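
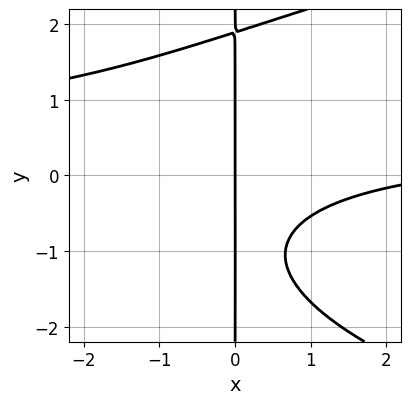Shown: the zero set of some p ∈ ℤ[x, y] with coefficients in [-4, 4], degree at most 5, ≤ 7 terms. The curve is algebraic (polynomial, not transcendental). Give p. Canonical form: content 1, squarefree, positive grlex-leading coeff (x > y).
x*y^3 - 2*x^2*y + x^2 - 2*x*y - 3*x

(a) The degree is 4 — no degree-3 curve has this shape.
(b) Checking where it meets the axes: every point of the y-axis in the box is on the curve; it meets the x-axis at x = 0 (among the integer gridlines).
(c) Matching integer coefficients to the picture gives p.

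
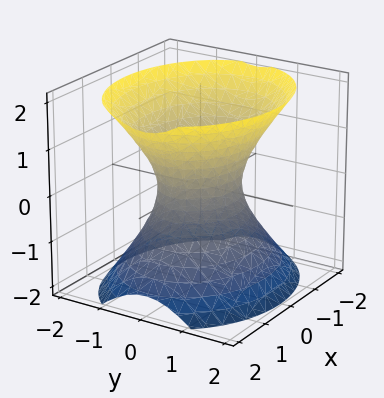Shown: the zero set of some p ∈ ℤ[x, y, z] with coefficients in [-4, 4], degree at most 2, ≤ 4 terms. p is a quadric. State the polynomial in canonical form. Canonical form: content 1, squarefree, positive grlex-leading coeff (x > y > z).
2*x^2 + 3*y^2 - 2*z^2 - 2

The degree is 2 — an hourglass — one-sheet hyperboloid; a quadric.
Symmetries: the x ↦ −x reflection is a symmetry, so x appears only in even powers; mirror symmetry z ↦ −z ⇒ only even powers of z; the y ↦ −y reflection is a symmetry, so y appears only in even powers.
Observable constraints: the surface avoids every integer z-axis point in the box; among the integer gridlines, it crosses the x-axis at x ∈ {-1, 1}.
These observations pin down the coefficients.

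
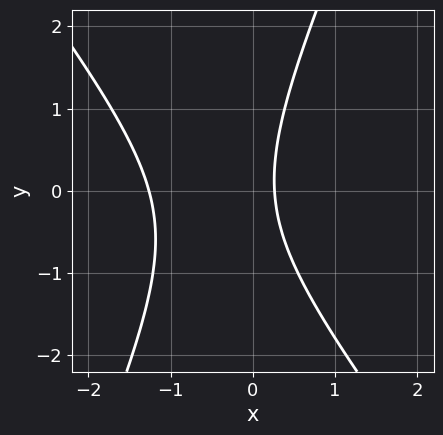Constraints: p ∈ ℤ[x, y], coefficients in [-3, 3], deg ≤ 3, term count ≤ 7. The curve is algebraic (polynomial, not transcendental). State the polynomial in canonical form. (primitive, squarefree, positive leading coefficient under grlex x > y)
3*x^2 + x*y - y^2 + 3*x - 1

(a) deg p = 2. A generic line meets the curve in up to 2 points.
(b) Observable constraints: the curve avoids every integer y-axis point in the box.
(c) Assembling these constraints gives the stated polynomial.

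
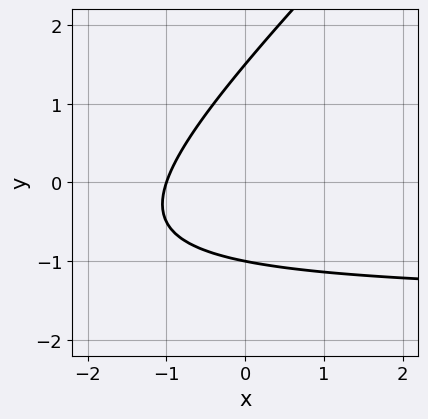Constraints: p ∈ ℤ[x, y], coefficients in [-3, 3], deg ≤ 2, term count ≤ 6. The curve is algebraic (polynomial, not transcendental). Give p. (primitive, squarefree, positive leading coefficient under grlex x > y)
2*x*y - 2*y^2 + 3*x + y + 3

First, degree: the shape is more complex than any degree-1 curve, so deg p = 2.
Next, from the visible intercepts: it crosses the x-axis at the gridline x = -1; it crosses the y-axis at the gridline y = -1.
Finally, assembling these constraints gives the stated polynomial.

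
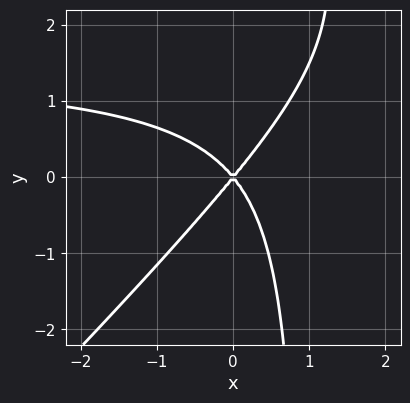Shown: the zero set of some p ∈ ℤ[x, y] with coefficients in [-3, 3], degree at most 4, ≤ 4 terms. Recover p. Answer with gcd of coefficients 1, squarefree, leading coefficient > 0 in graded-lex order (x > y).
2*x^2*y - 2*x*y^2 - 3*x^2 + 2*y^2

(a) deg p = 3. The shape is more complex than any degree-2 curve.
(b) From the axis intercepts and sections: it meets the x-axis at x = 0 (among the integer gridlines); one y-axis crossing is at y = 0.
(c) Assembling these constraints gives the stated polynomial.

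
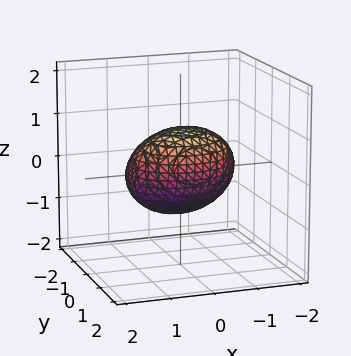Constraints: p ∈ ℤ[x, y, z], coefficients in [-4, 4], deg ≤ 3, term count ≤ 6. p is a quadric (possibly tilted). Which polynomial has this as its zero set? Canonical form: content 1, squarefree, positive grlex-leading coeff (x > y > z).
1. The degree is 2 — no degree-1 surface has this shape.
2. Reading off the gridlines: among the integer gridlines, it crosses the y-axis at y ∈ {-1, 1}; the z-axis gridline crossings are at z ∈ {-1, 1}.
3. Solving for integer coefficients yields p as stated.

2*x^2 + 3*y^2 - 2*y*z + 3*z^2 - 3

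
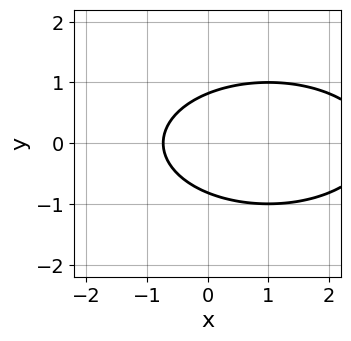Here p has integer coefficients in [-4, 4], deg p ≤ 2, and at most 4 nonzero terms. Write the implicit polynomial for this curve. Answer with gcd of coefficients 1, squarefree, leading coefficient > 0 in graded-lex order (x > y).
First, degree: the shape is more complex than any degree-1 curve, so deg p = 2.
Then, symmetries: it's symmetric under y → −y, forcing even powers of y.
Finally, putting this together gives p.

x^2 + 3*y^2 - 2*x - 2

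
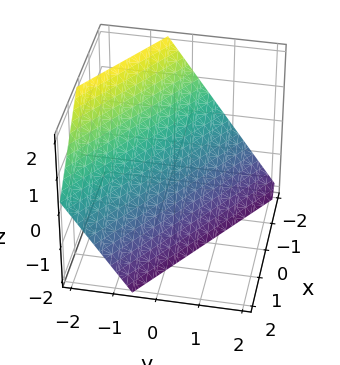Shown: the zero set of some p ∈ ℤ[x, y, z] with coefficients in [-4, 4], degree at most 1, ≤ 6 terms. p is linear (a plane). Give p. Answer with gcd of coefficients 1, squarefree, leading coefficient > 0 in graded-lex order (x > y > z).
2*x + 3*y + 2*z + 2

The degree is 1 — the surface is flat (a plane).
From the axis intercepts and sections: one z-axis crossing is at z = -1; it meets the x-axis at x = -1 (among the integer gridlines).
Fitting integer coefficients to these (and the overall shape) gives p.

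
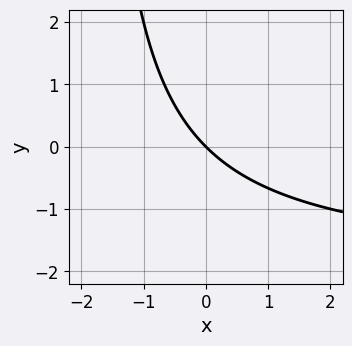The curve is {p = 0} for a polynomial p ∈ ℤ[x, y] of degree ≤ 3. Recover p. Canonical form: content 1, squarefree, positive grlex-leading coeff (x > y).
x*y + 2*x + 2*y

First, the degree is 2 — a generic line meets the curve in up to 2 points.
Next, reading off the gridlines: it crosses the x-axis at the gridline x = 0; it meets the y-axis at y = 0 (among the integer gridlines).
Finally, these observations pin down the coefficients.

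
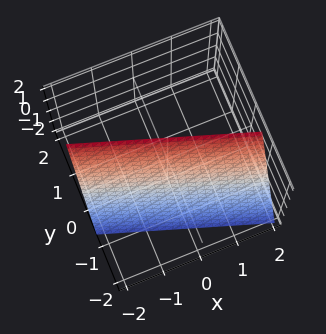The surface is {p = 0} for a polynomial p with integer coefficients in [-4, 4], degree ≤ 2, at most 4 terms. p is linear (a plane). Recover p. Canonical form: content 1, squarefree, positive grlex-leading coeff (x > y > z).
x + 3*y - z + 2

(a) The degree is 1 — every cross-section is a straight line — this is a plane.
(b) From the visible intercepts: one x-axis crossing is at x = -2; one z-axis crossing is at z = 2.
(c) Fitting integer coefficients to these (and the overall shape) gives p.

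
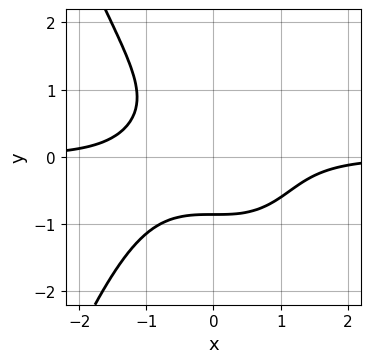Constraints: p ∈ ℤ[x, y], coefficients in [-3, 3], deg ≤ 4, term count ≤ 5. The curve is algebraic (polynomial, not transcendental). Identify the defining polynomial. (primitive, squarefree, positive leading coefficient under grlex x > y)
(a) The degree is 4 — a generic line meets the curve in up to 4 points.
(b) Against the integer gridlines: it misses every integer gridline on the x-axis.
(c) Assembling these constraints gives the stated polynomial.

2*x^3*y + 2*y^3 - y^2 + 2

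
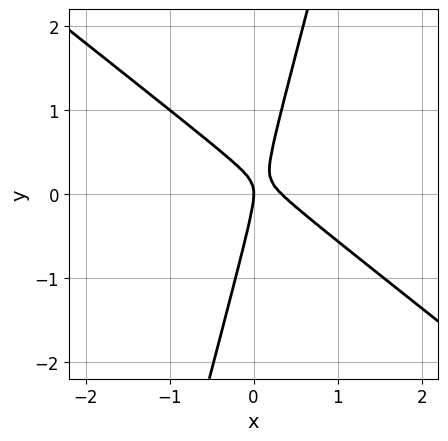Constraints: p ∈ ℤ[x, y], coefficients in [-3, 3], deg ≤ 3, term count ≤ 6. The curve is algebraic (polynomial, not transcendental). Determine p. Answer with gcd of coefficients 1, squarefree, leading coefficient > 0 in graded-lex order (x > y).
1. The degree is 2 — a generic line meets the curve in up to 2 points.
2. Checking where it meets the axes: it meets the x-axis at x = 0 (among the integer gridlines); it meets the y-axis at y = 0 (among the integer gridlines).
3. The integer polynomial consistent with all of this is the stated p.

3*x^2 + 3*x*y - y^2 - x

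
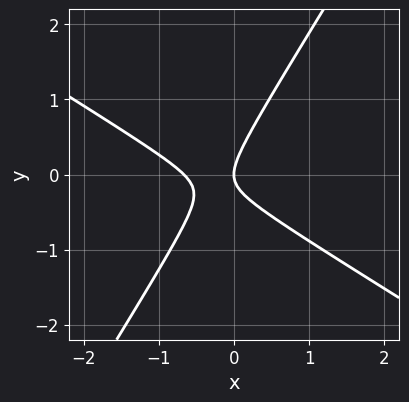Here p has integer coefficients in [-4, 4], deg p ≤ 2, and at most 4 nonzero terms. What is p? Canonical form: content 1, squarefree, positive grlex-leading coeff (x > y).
(a) deg p = 2. A generic line meets the curve in up to 2 points.
(b) Checking where it meets the axes: one y-axis crossing is at y = 0; it crosses the x-axis at the gridline x = 0.
(c) These observations pin down the coefficients.

3*x^2 + 3*x*y - 3*y^2 + 2*x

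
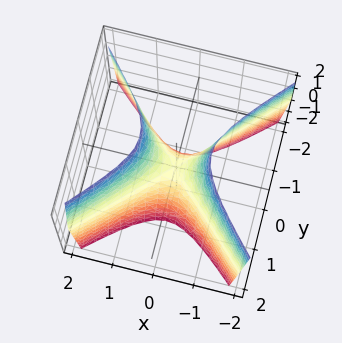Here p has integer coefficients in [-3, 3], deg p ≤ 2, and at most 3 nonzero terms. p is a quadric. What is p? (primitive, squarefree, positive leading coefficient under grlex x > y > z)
deg p = 2.
Symmetries: the y ↦ −y reflection is a symmetry, so y appears only in even powers; it's symmetric under x → −x, forcing even powers of x.
From the axis intercepts and sections: it meets the y-axis at y = 0 (among the integer gridlines); one z-axis crossing is at z = 0.
Putting this together gives p.

3*x^2 - 3*y^2 - z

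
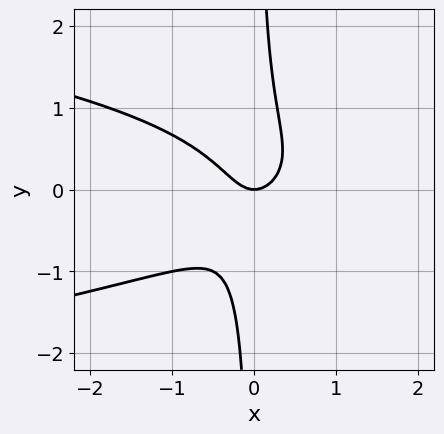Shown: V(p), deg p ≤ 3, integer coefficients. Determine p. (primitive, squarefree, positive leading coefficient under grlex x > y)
3*x*y^2 + 2*x^2 - y

(a) Degree: no degree-2 curve has this shape, so deg p = 3.
(b) Reading off the gridlines: one y-axis crossing is at y = 0; it meets the x-axis at x = 0 (among the integer gridlines).
(c) These observations pin down the coefficients.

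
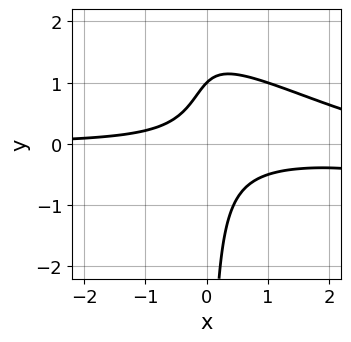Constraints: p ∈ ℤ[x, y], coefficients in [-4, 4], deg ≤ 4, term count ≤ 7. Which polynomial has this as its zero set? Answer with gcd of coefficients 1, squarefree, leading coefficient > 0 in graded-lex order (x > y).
x^2*y + 2*x*y^2 - 3*x*y + y - 1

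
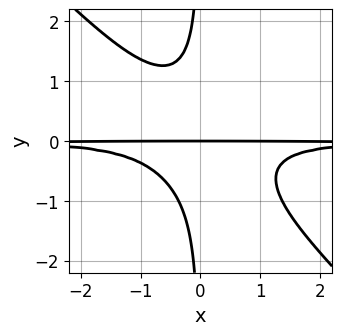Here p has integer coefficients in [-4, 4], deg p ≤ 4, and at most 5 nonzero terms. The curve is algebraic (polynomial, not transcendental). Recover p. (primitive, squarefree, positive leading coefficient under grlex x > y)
2*x^2*y^2 + 2*x*y^3 + y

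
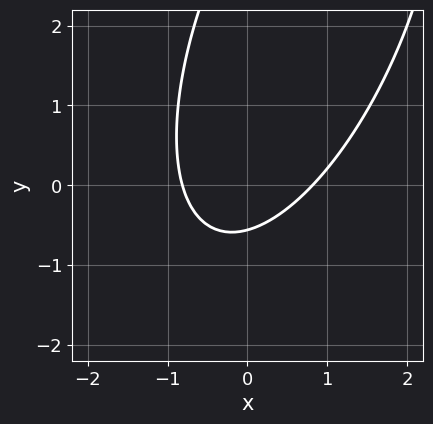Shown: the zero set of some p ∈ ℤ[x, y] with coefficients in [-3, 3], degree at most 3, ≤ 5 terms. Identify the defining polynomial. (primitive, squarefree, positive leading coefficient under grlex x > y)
First, the degree is 2 — no degree-1 curve has this shape.
Finally, matching integer coefficients to the picture gives p.

3*x^2 - 2*x*y + y^2 - 3*y - 2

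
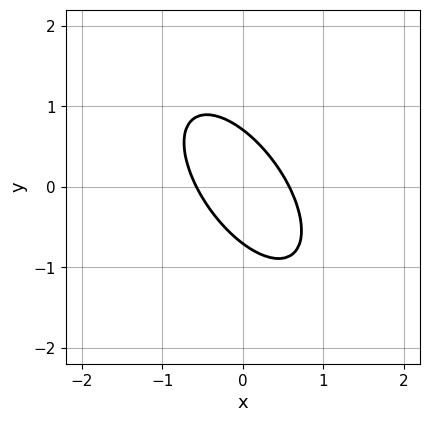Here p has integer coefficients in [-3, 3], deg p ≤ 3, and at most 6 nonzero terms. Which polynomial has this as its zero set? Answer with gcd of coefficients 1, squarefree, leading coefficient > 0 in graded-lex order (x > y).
3*x^2 + 3*x*y + 2*y^2 - 1

deg p = 2. The shape is more complex than any degree-1 curve.
Solving for integer coefficients yields p as stated.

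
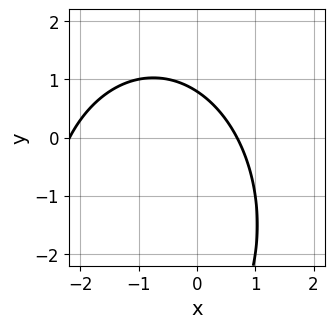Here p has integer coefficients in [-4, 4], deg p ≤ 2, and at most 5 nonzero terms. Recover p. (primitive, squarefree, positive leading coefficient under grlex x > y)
2*x^2 + y^2 + 3*x + 3*y - 3

1. The degree is 2 — no degree-1 curve has this shape.
2. Matching integer coefficients to the picture gives p.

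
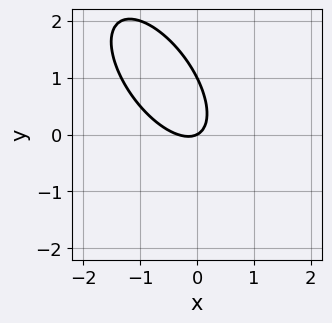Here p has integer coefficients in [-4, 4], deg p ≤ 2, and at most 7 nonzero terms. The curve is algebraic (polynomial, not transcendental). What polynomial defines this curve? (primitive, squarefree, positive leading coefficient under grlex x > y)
3*x^2 + 3*x*y + 2*y^2 + x - 2*y

(a) Degree: a generic line meets the curve in up to 2 points, so deg p = 2.
(b) Against the integer gridlines: the y-axis gridline crossings are at y ∈ {0, 1}; one x-axis crossing is at x = 0.
(c) The integer polynomial consistent with all of this is the stated p.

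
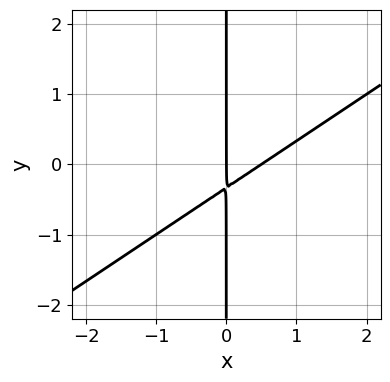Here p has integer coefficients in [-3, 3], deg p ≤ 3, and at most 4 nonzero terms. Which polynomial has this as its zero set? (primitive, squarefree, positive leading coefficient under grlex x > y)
deg p = 2.
From the visible intercepts: it crosses the x-axis at the gridline x = 0; every point of the y-axis in the box is on the curve.
Together with the visible shape, these determine p as stated.

2*x^2 - 3*x*y - x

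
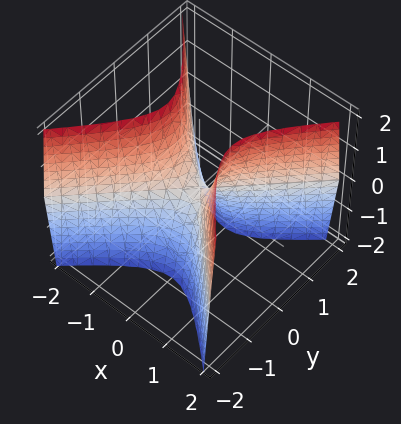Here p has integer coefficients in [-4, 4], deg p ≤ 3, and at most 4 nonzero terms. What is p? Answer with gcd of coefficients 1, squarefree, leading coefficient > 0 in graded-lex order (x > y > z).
3*x^2 - 3*y^2 - z

Degree: a hyperbolic paraboloid; a quadric, so deg p = 2.
Symmetries: the y ↦ −y reflection is a symmetry, so y appears only in even powers; the x ↦ −x reflection is a symmetry, so x appears only in even powers.
Observable constraints: one y-axis crossing is at y = 0; one z-axis crossing is at z = 0; it meets the x-axis at x = 0 (among the integer gridlines).
Fitting integer coefficients to these (and the overall shape) gives p.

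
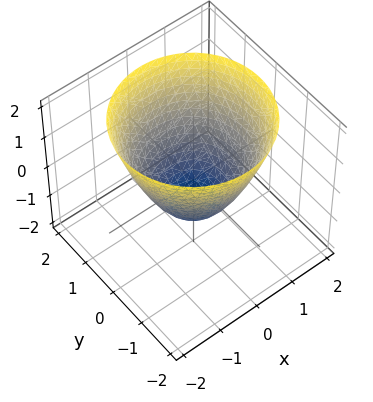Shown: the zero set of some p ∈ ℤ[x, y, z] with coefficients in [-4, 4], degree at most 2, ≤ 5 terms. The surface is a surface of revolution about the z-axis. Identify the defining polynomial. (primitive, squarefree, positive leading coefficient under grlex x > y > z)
x^2 + y^2 - z - 1

(a) deg p = 2. No degree-1 surface has this shape.
(b) Symmetry: every cross-section ⟂ z is a circle, so x, y appear only via x² + y².
(c) Against the integer gridlines: among the integer gridlines, it crosses the y-axis at y ∈ {-1, 1}; one z-axis crossing is at z = -1; the x-axis gridline crossings are at x ∈ {-1, 1}; a circular section at z = 2 has radius between 1 and 2.
(d) Putting this together gives p.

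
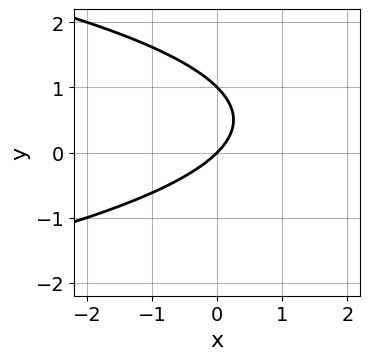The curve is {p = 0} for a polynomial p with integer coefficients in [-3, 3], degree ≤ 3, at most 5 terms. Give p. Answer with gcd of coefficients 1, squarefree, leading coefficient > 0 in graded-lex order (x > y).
y^2 + x - y

The degree is 2 — the shape is more complex than any degree-1 curve.
Checking where it meets the axes: one x-axis crossing is at x = 0; among the integer gridlines, it crosses the y-axis at y ∈ {0, 1}.
The integer polynomial consistent with all of this is the stated p.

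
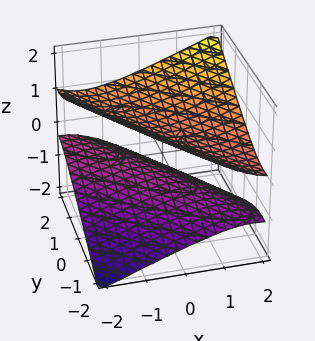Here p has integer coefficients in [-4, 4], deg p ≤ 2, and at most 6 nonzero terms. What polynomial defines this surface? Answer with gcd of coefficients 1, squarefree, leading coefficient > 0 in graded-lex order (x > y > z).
x^2 + 2*x*y - x*z + y^2 - 3*z^2 + 1

(a) I count 2 distinct pieces. They look like related sheets of one shape, so recover p as a whole.
(b) deg p = 2. No degree-1 surface has this shape.
(c) From the visible intercepts: the surface avoids every integer x-axis point in the box; no y-intercept at any integer in the box.
(d) Together with the visible shape, these determine p as stated.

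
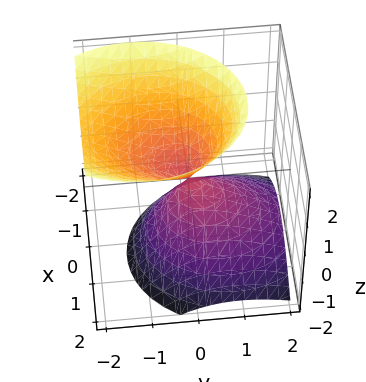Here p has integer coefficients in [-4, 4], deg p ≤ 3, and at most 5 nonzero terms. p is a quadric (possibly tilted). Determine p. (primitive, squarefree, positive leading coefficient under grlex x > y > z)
3*x^2 + x*z + 2*y^2 + 2*y*z - 2*z^2

First, the picture has 2 separate pieces. They look like related sheets of one shape, so recover p as a whole.
Next, degree: a generic line meets the surface in up to 2 points, so deg p = 2.
Next, from the axis intercepts and sections: one z-axis crossing is at z = 0; one y-axis crossing is at y = 0.
Finally, putting this together gives p.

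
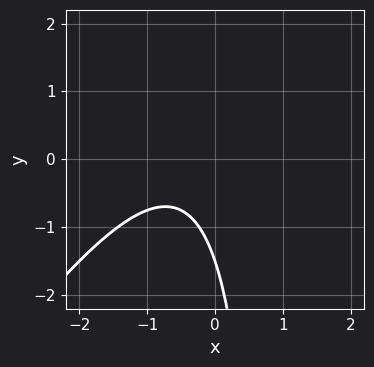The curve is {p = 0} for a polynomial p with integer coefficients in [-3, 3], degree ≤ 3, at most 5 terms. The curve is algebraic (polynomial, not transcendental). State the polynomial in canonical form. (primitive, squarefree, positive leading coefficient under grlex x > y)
1. The degree is 2 — the shape is more complex than any degree-1 curve.
2. From the axis intercepts and sections: no x-intercept at any integer in the box.
3. Solving for integer coefficients yields p as stated.

3*x^2 - 2*x*y + 3*x + 2*y + 3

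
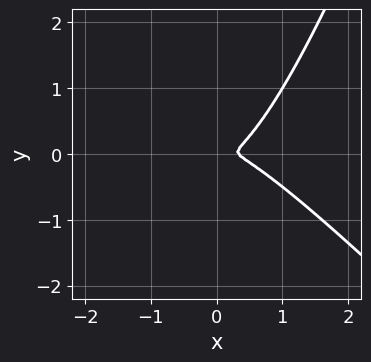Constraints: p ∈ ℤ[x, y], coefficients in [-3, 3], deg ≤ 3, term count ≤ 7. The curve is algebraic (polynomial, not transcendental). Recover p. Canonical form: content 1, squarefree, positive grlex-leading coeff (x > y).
3*x^3 + 2*x^2*y - x*y^2 - x^2 - 3*y^2

1. deg p = 3. A generic line meets the curve in up to 3 points.
2. Solving for integer coefficients yields p as stated.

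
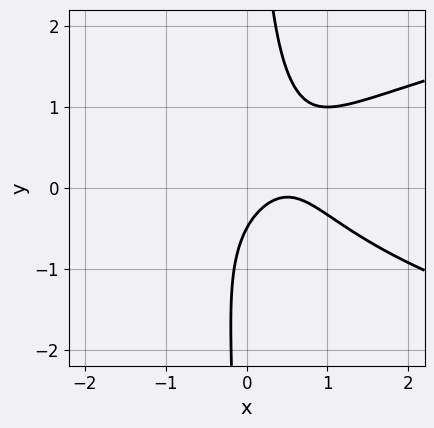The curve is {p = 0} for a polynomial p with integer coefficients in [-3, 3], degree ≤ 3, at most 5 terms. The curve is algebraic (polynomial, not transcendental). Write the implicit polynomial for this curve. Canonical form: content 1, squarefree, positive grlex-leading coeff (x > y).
deg p = 3.
Checking where it meets the axes: the curve avoids every integer x-axis point in the box.
Putting this together gives p.

3*x*y^2 - 3*x^2 + 3*x - 2*y - 1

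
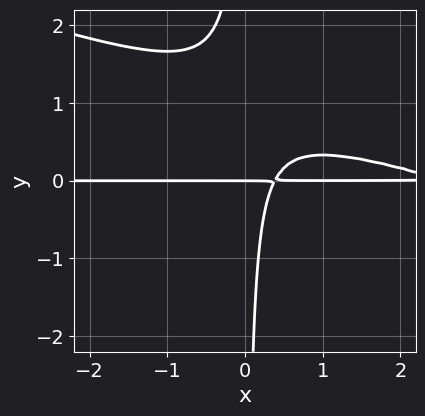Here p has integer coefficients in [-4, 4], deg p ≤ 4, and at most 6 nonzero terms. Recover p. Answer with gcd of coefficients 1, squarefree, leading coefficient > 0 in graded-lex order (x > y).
x^2*y + 3*x*y^2 - 3*x*y + y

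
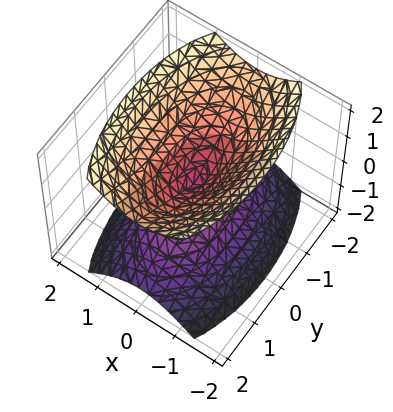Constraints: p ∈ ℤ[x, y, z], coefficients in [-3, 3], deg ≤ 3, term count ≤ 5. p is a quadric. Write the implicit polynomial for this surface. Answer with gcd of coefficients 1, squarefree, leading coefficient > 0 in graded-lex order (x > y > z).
3*x^2 + y^2 - 2*z^2

(a) I count 2 distinct pieces. They look like related sheets of one shape, so recover p as a whole.
(b) deg p = 2. A double cone through the origin; a quadric.
(c) Symmetries: the z ↦ −z reflection is a symmetry, so z appears only in even powers; mirror symmetry y ↦ −y ⇒ only even powers of y; the x ↦ −x reflection is a symmetry, so x appears only in even powers.
(d) From the visible intercepts: one x-axis crossing is at x = 0; one y-axis crossing is at y = 0; it meets the z-axis at z = 0 (among the integer gridlines).
(e) Putting this together gives p.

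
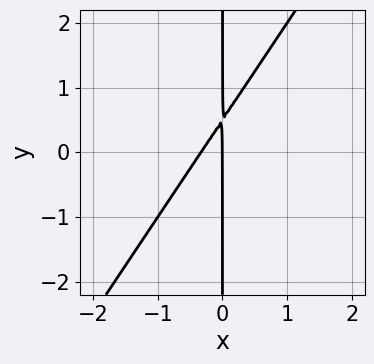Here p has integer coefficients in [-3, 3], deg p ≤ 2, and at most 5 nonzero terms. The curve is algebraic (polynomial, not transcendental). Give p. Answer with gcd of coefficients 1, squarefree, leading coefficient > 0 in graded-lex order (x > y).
3*x^2 - 2*x*y + x

(a) deg p = 2. No degree-1 curve has this shape.
(b) From the axis intercepts and sections: the visible y-axis segment lies entirely on the curve; one x-axis crossing is at x = 0.
(c) Together with the visible shape, these determine p as stated.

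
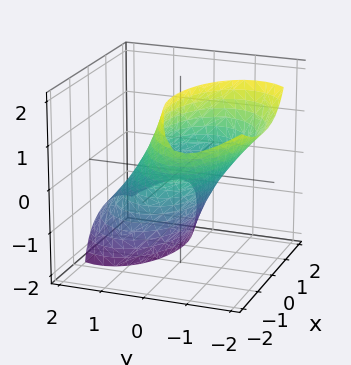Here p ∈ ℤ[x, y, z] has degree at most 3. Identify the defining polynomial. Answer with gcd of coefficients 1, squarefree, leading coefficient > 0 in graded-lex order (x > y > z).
First, deg p = 2. A generic line meets the surface in up to 2 points.
Then, from the axis intercepts and sections: among the integer gridlines, it crosses the y-axis at y ∈ {-1, 1}.
Finally, solving for integer coefficients yields p as stated.

x^2 + x*z + 2*y^2 + 3*y*z + z^2 - 2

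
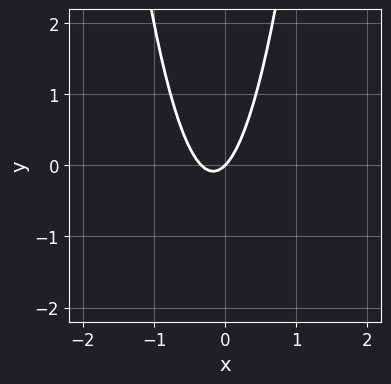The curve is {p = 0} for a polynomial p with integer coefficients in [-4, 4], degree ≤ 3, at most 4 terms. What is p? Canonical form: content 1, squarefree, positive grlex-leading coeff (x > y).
3*x^2 + x - y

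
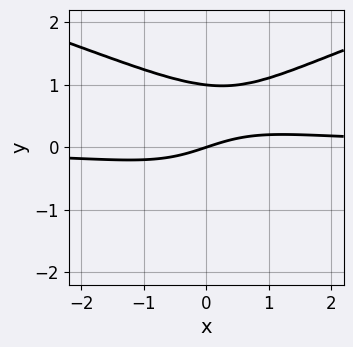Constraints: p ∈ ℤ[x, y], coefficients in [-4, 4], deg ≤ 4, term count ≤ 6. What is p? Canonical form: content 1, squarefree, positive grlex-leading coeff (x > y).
1. Degree: the shape is more complex than any degree-3 curve, so deg p = 4.
2. From the visible intercepts: it meets the x-axis at x = 0 (among the integer gridlines); among the integer gridlines, it crosses the y-axis at y ∈ {0, 1}.
3. Putting this together gives p.

3*y^4 - 2*x^2*y + x - 3*y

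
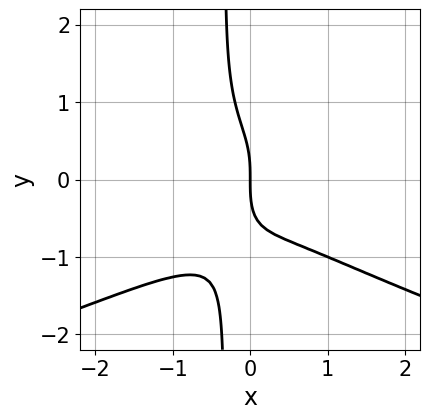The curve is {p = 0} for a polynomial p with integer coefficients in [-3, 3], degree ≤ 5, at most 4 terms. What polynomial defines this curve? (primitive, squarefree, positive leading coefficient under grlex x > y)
3*x*y^3 + 2*x^3 + y^3 + 2*x

1. The degree is 4 — the shape is more complex than any degree-3 curve.
2. From the axis intercepts and sections: one y-axis crossing is at y = 0; it crosses the x-axis at the gridline x = 0.
3. Together with the visible shape, these determine p as stated.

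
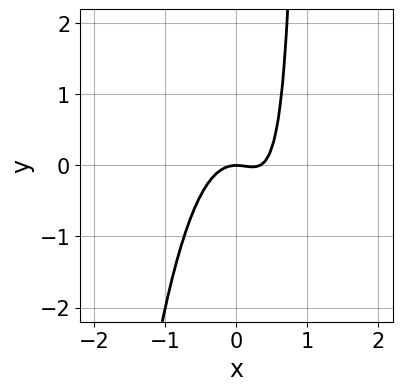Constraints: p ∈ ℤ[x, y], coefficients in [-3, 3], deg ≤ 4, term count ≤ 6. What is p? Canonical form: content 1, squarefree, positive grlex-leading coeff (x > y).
3*x^3 - x^2 + x*y - y

Degree: no degree-2 curve has this shape, so deg p = 3.
From the visible intercepts: it meets the y-axis at y = 0 (among the integer gridlines); it crosses the x-axis at the gridline x = 0.
Together with the visible shape, these determine p as stated.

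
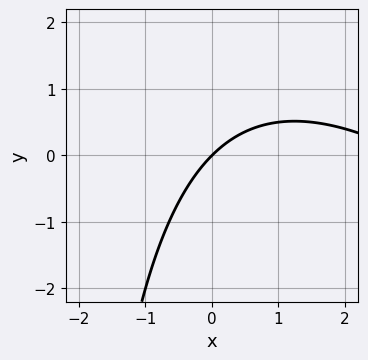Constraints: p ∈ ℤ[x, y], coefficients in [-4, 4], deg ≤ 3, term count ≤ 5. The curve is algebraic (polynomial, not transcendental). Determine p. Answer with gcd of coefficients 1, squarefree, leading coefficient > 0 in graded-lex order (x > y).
x^2 + x*y - 3*x + 3*y

1. deg p = 2. No degree-1 curve has this shape.
2. Against the integer gridlines: it crosses the x-axis at the gridline x = 0; it crosses the y-axis at the gridline y = 0.
3. Putting this together gives p.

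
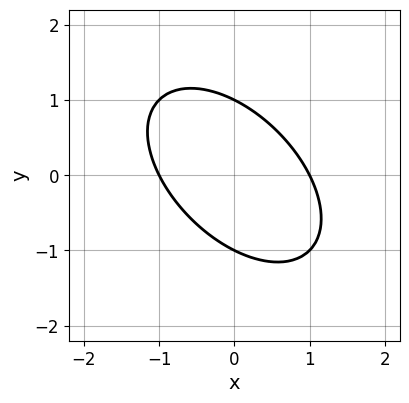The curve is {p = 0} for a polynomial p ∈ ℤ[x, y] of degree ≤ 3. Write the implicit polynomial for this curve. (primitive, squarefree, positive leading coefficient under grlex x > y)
x^2 + x*y + y^2 - 1

1. The degree is 2 — no degree-1 curve has this shape.
2. Against the integer gridlines: the y-axis gridline crossings are at y ∈ {-1, 1}; among the integer gridlines, it crosses the x-axis at x ∈ {-1, 1}.
3. Matching integer coefficients to the picture gives p.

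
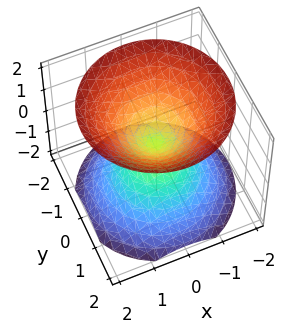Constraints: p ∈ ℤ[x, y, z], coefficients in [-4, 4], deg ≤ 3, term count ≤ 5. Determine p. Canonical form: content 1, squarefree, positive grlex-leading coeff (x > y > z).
x^2 + y^2 - z^2

First, I count 2 distinct pieces.
Next, degree: two nappes meeting at a single point; a quadric, so deg p = 2.
Then, symmetry: the z-axis is an axis of rotation, so x and y enter only as x² + y²; it's symmetric under z → −z, forcing even powers of z.
Then, observable constraints: one y-axis crossing is at y = 0; a circular section at z = 1 has radius exactly 1.
Finally, fitting integer coefficients to these (and the overall shape) gives p.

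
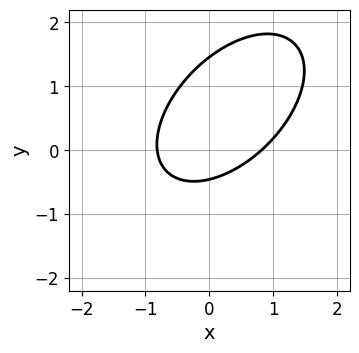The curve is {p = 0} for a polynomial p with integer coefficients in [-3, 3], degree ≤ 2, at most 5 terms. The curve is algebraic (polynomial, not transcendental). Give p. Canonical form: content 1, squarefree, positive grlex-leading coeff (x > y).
3*x^2 - 3*x*y + 3*y^2 - 3*y - 2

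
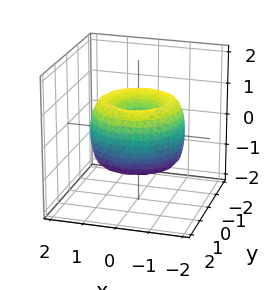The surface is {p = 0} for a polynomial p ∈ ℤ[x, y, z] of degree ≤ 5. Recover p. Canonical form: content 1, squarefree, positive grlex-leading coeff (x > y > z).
1. deg p = 4. The shape is more complex than any degree-3 surface.
2. Symmetries: every cross-section ⟂ z is a circle, so x, y appear only via x² + y².
3. Observable constraints: one z-axis crossing is at z = 0; a circular section at z = 0 has radius between 1 and 2.
4. Solving for integer coefficients yields p as stated.

x^4 + 2*x^2*y^2 + y^4 - 2*x^2 - 2*y^2 + z^2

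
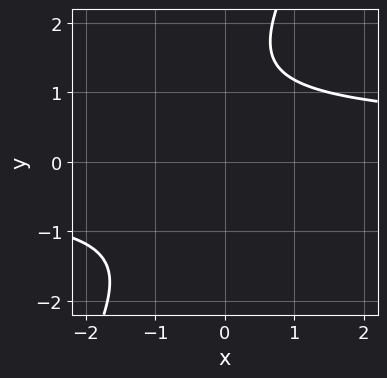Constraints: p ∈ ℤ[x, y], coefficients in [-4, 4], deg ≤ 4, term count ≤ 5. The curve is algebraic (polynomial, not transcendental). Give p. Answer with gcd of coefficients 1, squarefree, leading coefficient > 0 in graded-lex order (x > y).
First, the degree is 4 — the shape is more complex than any degree-3 curve.
Next, checking where it meets the axes: it misses every integer gridline on the y-axis; no x-intercept at any integer in the box.
Finally, together with the visible shape, these determine p as stated.

2*x*y^3 - y^4 + y^3 - 3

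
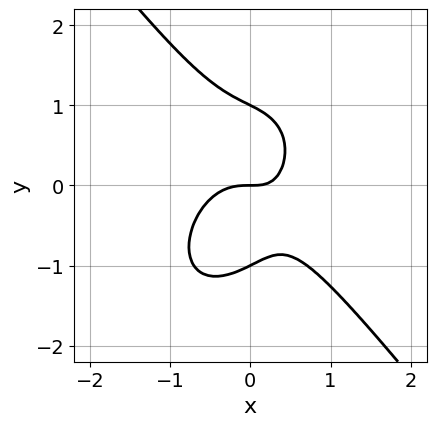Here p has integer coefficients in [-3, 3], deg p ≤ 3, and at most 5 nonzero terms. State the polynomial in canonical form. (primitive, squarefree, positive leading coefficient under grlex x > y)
(a) The degree is 3 — a generic line meets the curve in up to 3 points.
(b) Against the integer gridlines: it meets the x-axis at x = 0 (among the integer gridlines); among the integer gridlines, it crosses the y-axis at y ∈ {-1, 0, 1}.
(c) Putting this together gives p.

2*x^3 + y^3 + x*y - y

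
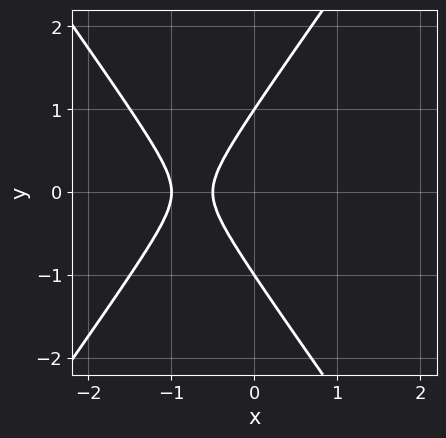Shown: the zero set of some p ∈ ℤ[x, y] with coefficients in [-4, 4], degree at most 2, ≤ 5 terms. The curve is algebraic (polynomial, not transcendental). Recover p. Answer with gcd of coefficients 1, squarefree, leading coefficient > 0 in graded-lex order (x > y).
The degree is 2 — no degree-1 curve has this shape.
Symmetries: the y ↦ −y reflection is a symmetry, so y appears only in even powers.
Against the integer gridlines: the y-axis gridline crossings are at y ∈ {-1, 1}; one x-axis crossing is at x = -1.
Fitting integer coefficients to these (and the overall shape) gives p.

2*x^2 - y^2 + 3*x + 1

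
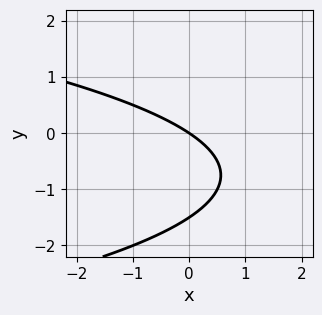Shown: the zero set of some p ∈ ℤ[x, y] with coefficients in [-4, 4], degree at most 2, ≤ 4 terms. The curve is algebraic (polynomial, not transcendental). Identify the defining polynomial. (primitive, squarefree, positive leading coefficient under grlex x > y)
2*y^2 + 2*x + 3*y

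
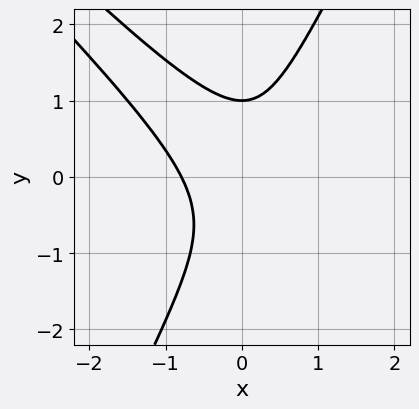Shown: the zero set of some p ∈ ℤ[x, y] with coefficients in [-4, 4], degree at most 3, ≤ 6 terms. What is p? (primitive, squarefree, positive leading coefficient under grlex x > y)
First, deg p = 3. No degree-2 curve has this shape.
Then, observable constraints: one y-axis crossing is at y = 1.
Finally, the integer polynomial consistent with all of this is the stated p.

2*x^3 + 3*x^2*y - y^3 + 1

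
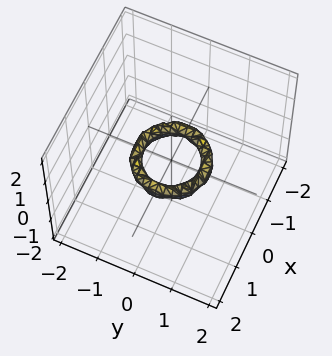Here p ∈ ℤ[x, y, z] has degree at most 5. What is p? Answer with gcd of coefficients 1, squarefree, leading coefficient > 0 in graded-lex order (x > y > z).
2*x^4 + 4*x^2*y^2 + 2*y^4 - 3*x^2 - 3*y^2 + 2*z^2 + 1

(a) deg p = 4. A generic line meets the surface in up to 4 points.
(b) Symmetry: every cross-section ⟂ z is a circle, so x, y appear only via x² + y².
(c) Against the integer gridlines: a circular section at z = 0 has radius between 0 and 1; among the integer gridlines, it crosses the x-axis at x ∈ {-1, 1}.
(d) Together with the visible shape, these determine p as stated. Check: (0, -1, 0) on the y-axis lies on the surface, and p(0, -1, 0) = 0. ✓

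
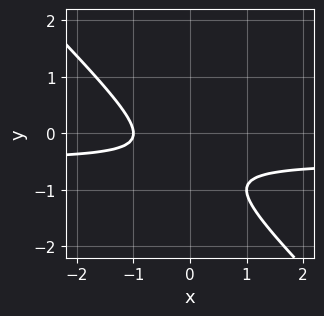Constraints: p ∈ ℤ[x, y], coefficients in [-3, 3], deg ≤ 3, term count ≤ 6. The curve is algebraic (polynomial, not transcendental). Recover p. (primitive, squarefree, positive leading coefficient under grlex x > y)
2*x*y + 2*y^2 + x + 2*y + 1

First, degree: the shape is more complex than any degree-1 curve, so deg p = 2.
Next, from the visible intercepts: one x-axis crossing is at x = -1; the curve avoids every integer y-axis point in the box.
Finally, solving for integer coefficients yields p as stated.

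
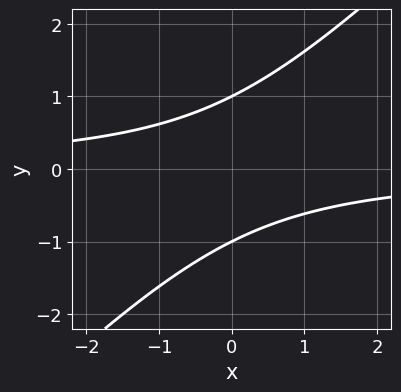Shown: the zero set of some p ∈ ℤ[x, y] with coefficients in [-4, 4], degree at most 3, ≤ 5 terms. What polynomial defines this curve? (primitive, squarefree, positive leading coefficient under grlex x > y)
x*y - y^2 + 1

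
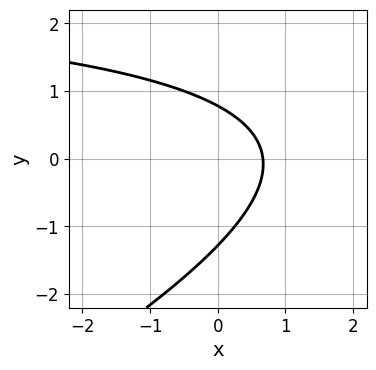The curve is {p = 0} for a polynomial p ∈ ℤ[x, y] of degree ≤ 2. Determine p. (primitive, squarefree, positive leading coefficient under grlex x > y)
x*y - 2*y^2 - 3*x - y + 2

1. Degree: no degree-1 curve has this shape, so deg p = 2.
2. Putting this together gives p.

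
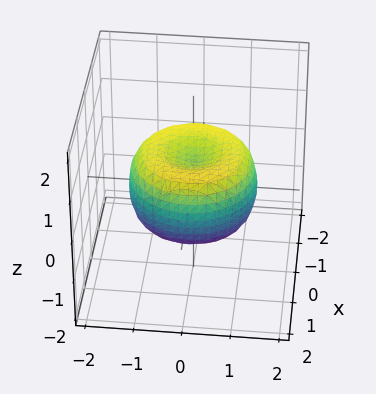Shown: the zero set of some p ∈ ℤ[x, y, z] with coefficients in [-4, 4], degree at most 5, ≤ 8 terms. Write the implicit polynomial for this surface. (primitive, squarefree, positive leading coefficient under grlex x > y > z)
2*x^4 + 4*x^2*y^2 + 2*y^4 - 3*x^2 - 3*y^2 + 3*z^2 - 1

Degree: the shape is more complex than any degree-3 surface, so deg p = 4.
Symmetries: the z-axis is an axis of rotation, so x and y enter only as x² + y².
From the axis intercepts and sections: a circular section at z = 0 has radius between 1 and 2.
Solving for integer coefficients yields p as stated.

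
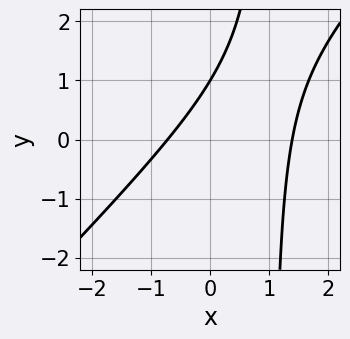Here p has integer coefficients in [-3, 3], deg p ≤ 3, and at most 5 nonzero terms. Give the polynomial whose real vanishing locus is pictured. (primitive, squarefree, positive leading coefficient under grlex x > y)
3*x^2 - 3*x*y - 2*x + 3*y - 3

The degree is 2 — no degree-1 curve has this shape.
From the axis intercepts and sections: one y-axis crossing is at y = 1.
Putting this together gives p.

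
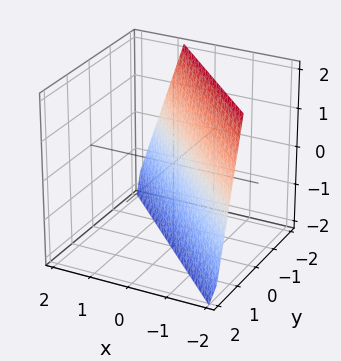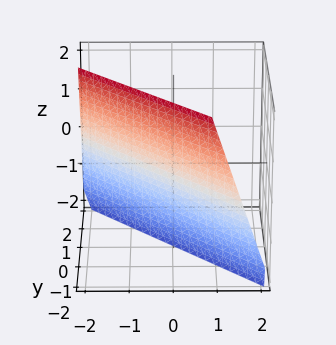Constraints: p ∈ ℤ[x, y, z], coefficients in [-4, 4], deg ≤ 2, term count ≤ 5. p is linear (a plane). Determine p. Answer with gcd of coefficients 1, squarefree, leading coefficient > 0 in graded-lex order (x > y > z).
3*x + 3*y + z + 2

The degree is 1 — the surface is flat (a plane).
From the visible intercepts: one z-axis crossing is at z = -2.
Putting this together gives p.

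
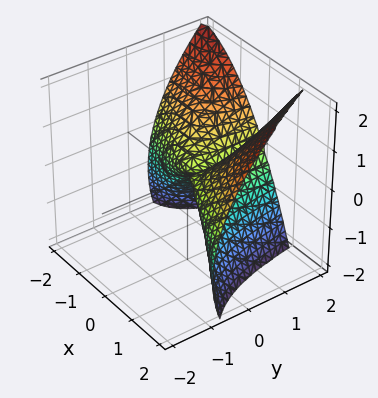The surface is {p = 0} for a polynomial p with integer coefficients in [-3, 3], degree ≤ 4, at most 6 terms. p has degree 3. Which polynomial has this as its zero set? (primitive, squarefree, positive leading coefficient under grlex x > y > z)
x^3 + 3*x^2*y - x^2*z - 2*z^2

1. deg p = 3.
2. From the visible intercepts: one z-axis crossing is at z = 0; every point of the y-axis in the box is on the surface; one x-axis crossing is at x = 0.
3. These observations pin down the coefficients.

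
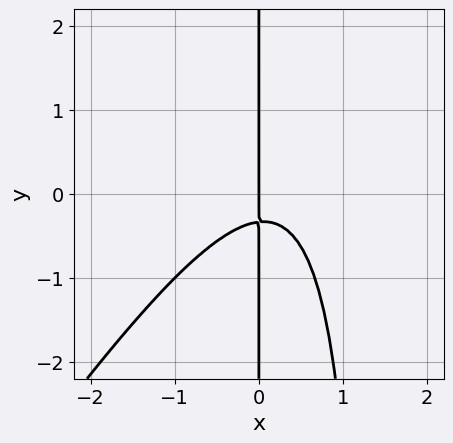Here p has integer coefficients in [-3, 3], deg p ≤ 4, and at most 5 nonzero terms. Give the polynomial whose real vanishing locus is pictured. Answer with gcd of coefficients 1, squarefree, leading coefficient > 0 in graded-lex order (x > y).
Degree: a generic line meets the curve in up to 3 points, so deg p = 3.
Checking where it meets the axes: one x-axis crossing is at x = 0; the visible y-axis segment lies entirely on the curve.
Fitting integer coefficients to these (and the overall shape) gives p.

3*x^3 - 2*x^2*y - x^2 + 3*x*y + x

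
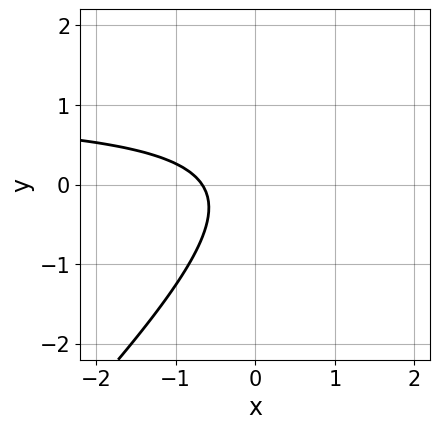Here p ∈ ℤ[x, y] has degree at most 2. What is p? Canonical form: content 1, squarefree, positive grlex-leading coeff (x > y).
3*x*y - 3*y^2 - 3*x - 2

1. The degree is 2 — a generic line meets the curve in up to 2 points.
2. From the axis intercepts and sections: no y-intercept at any integer in the box.
3. Together with the visible shape, these determine p as stated.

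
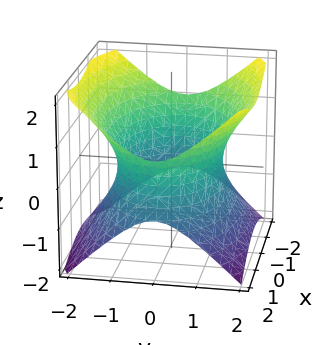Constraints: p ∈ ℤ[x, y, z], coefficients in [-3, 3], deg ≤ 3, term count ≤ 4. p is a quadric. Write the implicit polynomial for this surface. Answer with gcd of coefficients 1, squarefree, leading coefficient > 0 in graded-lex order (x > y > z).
First, degree: one connected sheet with a waist; a quadric, so deg p = 2.
Then, symmetries: mirror symmetry z ↦ −z ⇒ only even powers of z; mirror symmetry y ↦ −y ⇒ only even powers of y; mirror symmetry x ↦ −x ⇒ only even powers of x.
Then, against the integer gridlines: no z-intercept at any integer in the box.
Finally, putting this together gives p.

x^2 + 2*y^2 - 2*z^2 - 3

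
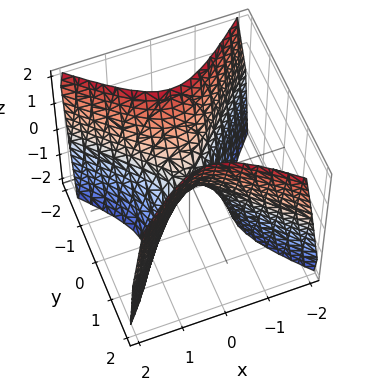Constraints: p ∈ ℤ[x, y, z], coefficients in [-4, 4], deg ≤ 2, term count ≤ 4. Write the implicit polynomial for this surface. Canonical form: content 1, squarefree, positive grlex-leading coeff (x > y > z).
2*x^2 - 2*y^2 + z

1. deg p = 2. A hyperbolic paraboloid; a quadric.
2. Symmetries: the y ↦ −y reflection is a symmetry, so y appears only in even powers; the x ↦ −x reflection is a symmetry, so x appears only in even powers.
3. From the visible intercepts: it meets the y-axis at y = 0 (among the integer gridlines); it meets the x-axis at x = 0 (among the integer gridlines); it crosses the z-axis at the gridline z = 0.
4. Fitting integer coefficients to these (and the overall shape) gives p.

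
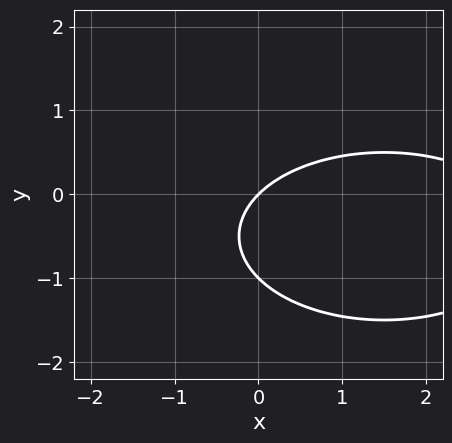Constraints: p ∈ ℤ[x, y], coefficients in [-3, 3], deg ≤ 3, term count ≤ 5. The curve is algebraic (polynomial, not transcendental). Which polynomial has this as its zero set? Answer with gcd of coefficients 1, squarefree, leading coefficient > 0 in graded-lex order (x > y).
(a) The degree is 2 — a generic line meets the curve in up to 2 points.
(b) Against the integer gridlines: the y-axis gridline crossings are at y ∈ {-1, 0}; it crosses the x-axis at the gridline x = 0.
(c) Together with the visible shape, these determine p as stated.

x^2 + 3*y^2 - 3*x + 3*y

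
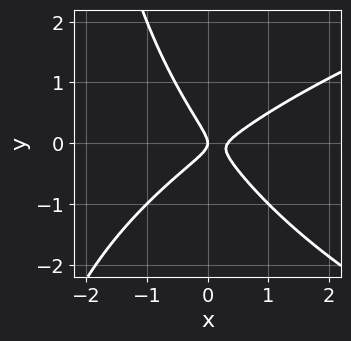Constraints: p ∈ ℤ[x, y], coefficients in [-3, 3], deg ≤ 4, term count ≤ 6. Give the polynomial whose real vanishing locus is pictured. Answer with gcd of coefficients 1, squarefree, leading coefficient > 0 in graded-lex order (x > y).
(a) Degree: no degree-2 curve has this shape, so deg p = 3.
(b) From the axis intercepts and sections: it crosses the y-axis at the gridline y = 0; one x-axis crossing is at x = 0.
(c) These observations pin down the coefficients.

x*y^2 - 3*x^2 + 2*x*y + 3*y^2 + x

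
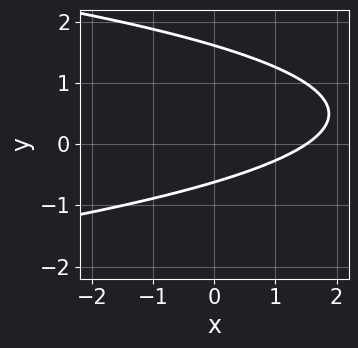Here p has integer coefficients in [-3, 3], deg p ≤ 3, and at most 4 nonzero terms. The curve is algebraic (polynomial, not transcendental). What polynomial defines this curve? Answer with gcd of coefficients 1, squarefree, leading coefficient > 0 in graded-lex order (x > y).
3*y^2 + 2*x - 3*y - 3

First, deg p = 2. The shape is more complex than any degree-1 curve.
Finally, matching integer coefficients to the picture gives p.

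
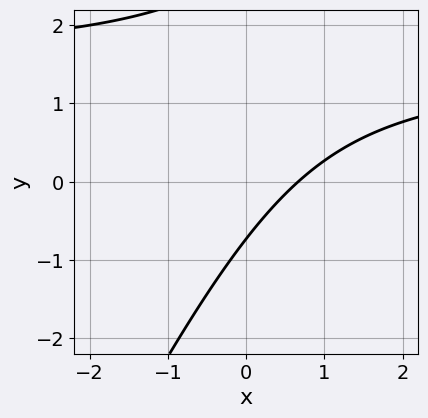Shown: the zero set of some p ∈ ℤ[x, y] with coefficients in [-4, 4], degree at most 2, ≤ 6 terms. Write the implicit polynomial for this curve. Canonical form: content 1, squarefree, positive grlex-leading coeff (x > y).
Degree: the shape is more complex than any degree-1 curve, so deg p = 2.
Matching integer coefficients to the picture gives p.

2*x*y - y^2 - 3*x + 2*y + 2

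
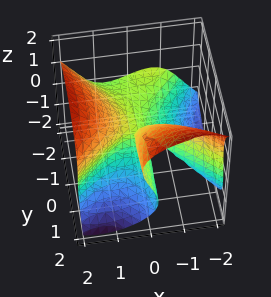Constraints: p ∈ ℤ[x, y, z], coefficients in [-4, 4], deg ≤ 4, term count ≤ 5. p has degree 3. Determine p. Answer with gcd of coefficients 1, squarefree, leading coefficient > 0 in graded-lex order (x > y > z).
2*x^3 - 2*x*y^2 - 3*z^3 - 3*x*y + 3*y*z

1. deg p = 3. No degree-2 surface has this shape.
2. Observable constraints: it crosses the x-axis at the gridline x = 0; it crosses the z-axis at the gridline z = 0; the visible y-axis segment lies entirely on the surface.
3. Assembling these constraints gives the stated polynomial.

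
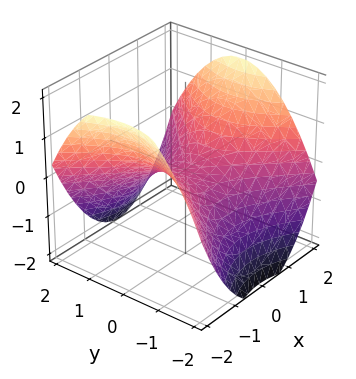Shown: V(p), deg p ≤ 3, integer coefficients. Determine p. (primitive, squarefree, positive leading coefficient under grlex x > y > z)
deg p = 2.
Symmetries: mirror symmetry y ↦ −y ⇒ only even powers of y; it's symmetric under x → −x, forcing even powers of x.
Reading off the gridlines: it crosses the y-axis at the gridline y = 0; one z-axis crossing is at z = 0; it meets the x-axis at x = 0 (among the integer gridlines).
These observations pin down the coefficients.

x^2 - y^2 - 2*z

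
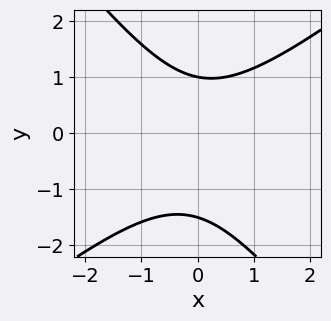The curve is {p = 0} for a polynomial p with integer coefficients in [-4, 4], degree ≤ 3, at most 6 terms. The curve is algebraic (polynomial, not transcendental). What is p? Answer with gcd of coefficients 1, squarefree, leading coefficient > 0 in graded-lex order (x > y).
2*x^2 - x*y - 2*y^2 - y + 3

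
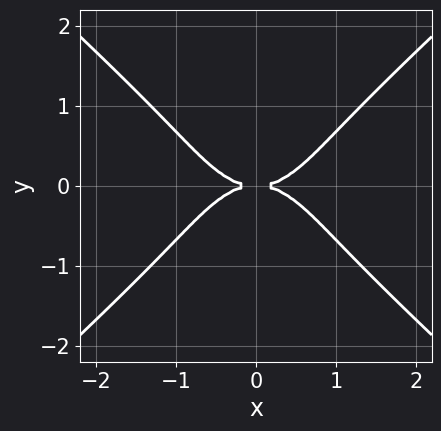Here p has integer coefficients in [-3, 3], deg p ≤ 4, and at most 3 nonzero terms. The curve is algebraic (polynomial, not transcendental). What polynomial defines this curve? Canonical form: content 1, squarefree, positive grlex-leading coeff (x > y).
2*x^4 - 3*y^4 - 3*y^2

The degree is 4 — the shape is more complex than any degree-3 curve.
Symmetries: it's symmetric under x → −x, forcing even powers of x; mirror symmetry y ↦ −y ⇒ only even powers of y.
Checking where it meets the axes: one y-axis crossing is at y = 0; it crosses the x-axis at the gridline x = 0.
The integer polynomial consistent with all of this is the stated p.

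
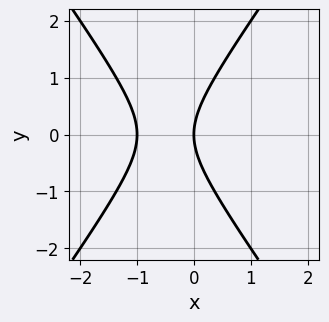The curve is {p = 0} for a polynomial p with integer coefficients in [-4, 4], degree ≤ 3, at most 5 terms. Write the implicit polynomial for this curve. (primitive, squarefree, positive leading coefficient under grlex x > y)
First, deg p = 2.
Next, symmetries: mirror symmetry y ↦ −y ⇒ only even powers of y.
Then, from the visible intercepts: among the integer gridlines, it crosses the x-axis at x ∈ {-1, 0}; it meets the y-axis at y = 0 (among the integer gridlines).
Finally, together with the visible shape, these determine p as stated.

2*x^2 - y^2 + 2*x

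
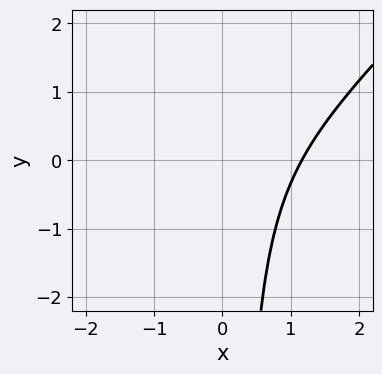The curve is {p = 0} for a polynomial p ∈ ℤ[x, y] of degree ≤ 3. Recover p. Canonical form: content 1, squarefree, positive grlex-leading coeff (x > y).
3*x^3 - 3*x^2*y - 2*x^2 - 2

(a) deg p = 3.
(b) Reading off the gridlines: it misses every integer gridline on the y-axis.
(c) Matching integer coefficients to the picture gives p.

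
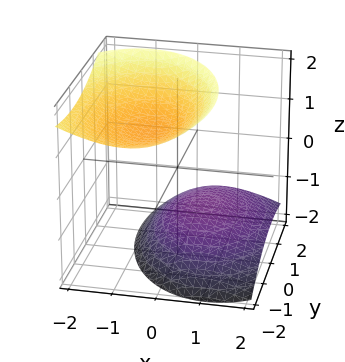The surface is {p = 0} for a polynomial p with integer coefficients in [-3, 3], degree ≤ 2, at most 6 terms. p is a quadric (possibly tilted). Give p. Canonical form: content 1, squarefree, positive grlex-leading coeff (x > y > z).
2*x^2 + 2*x*z + y^2 + y*z - 2*z^2 + 3

There are 2 components.
The degree is 2 — a generic line meets the surface in up to 2 points.
Reading off the gridlines: no x-intercept at any integer in the box; no y-intercept at any integer in the box.
Matching integer coefficients to the picture gives p.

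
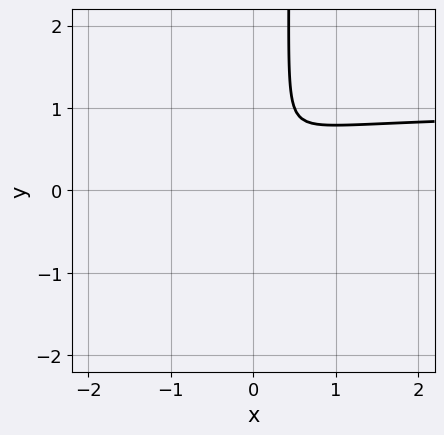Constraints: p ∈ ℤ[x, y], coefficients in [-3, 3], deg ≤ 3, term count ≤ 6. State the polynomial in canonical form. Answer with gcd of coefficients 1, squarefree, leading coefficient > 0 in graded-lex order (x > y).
First, deg p = 3. A generic line meets the curve in up to 3 points.
Finally, matching integer coefficients to the picture gives p.

3*x^2*y + 2*x*y^2 - 3*x^2 - y^2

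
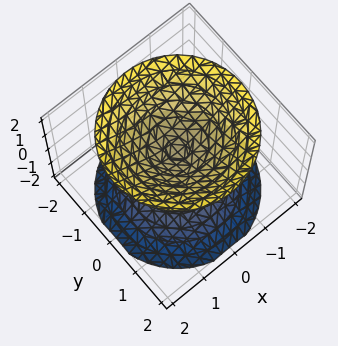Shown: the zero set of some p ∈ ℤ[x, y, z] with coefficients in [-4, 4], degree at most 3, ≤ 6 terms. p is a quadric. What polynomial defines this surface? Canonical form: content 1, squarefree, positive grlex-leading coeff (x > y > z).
2*x^2 + 2*y^2 - 2*z^2 + 1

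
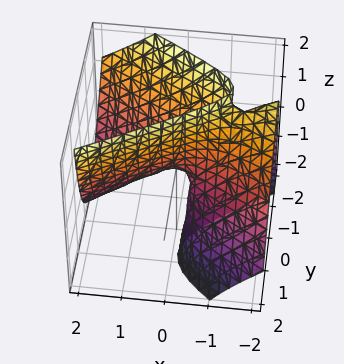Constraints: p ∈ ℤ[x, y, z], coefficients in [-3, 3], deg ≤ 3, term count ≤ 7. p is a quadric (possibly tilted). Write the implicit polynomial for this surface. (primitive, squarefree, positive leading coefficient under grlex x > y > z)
x^2 + 2*x*z - 3*y^2 - 2*y*z + z

The degree is 2 — no degree-1 surface has this shape.
From the axis intercepts and sections: it crosses the z-axis at the gridline z = 0; it crosses the y-axis at the gridline y = 0; it crosses the x-axis at the gridline x = 0.
Assembling these constraints gives the stated polynomial.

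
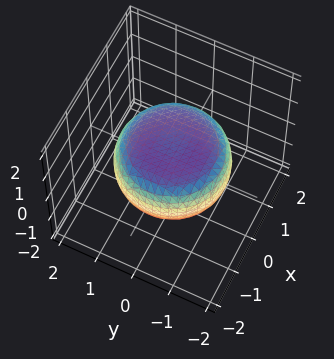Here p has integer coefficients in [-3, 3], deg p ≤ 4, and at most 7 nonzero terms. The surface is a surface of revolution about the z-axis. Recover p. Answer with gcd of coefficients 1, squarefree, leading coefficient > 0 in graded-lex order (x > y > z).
(a) Degree: a generic line meets the surface in up to 4 points, so deg p = 4.
(b) Symmetry: every cross-section ⟂ z is a circle, so x, y appear only via x² + y².
(c) From the axis intercepts and sections: a circular section at z = 0 has radius between 1 and 2.
(d) Solving for integer coefficients yields p as stated.

x^4 + 2*x^2*y^2 + y^4 - x^2 - y^2 + 3*z^2 - 2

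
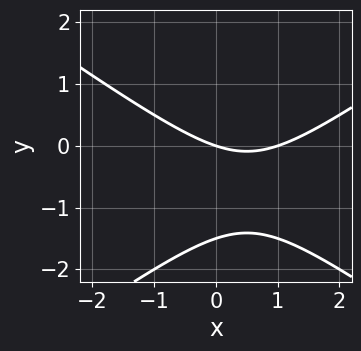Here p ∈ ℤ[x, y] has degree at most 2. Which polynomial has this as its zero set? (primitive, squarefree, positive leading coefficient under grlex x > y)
x^2 - 2*y^2 - x - 3*y

(a) deg p = 2.
(b) From the axis intercepts and sections: the x-axis gridline crossings are at x ∈ {0, 1}; it crosses the y-axis at the gridline y = 0.
(c) The integer polynomial consistent with all of this is the stated p.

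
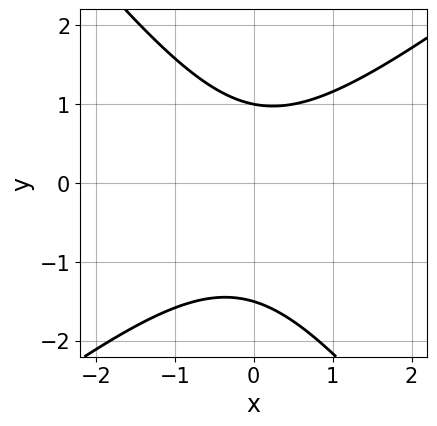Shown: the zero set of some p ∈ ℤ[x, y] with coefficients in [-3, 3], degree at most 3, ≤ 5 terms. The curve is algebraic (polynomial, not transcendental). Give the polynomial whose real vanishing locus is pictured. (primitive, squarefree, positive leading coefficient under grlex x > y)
(a) Degree: a generic line meets the curve in up to 2 points, so deg p = 2.
(b) Checking where it meets the axes: no x-intercept at any integer in the box; it crosses the y-axis at the gridline y = 1.
(c) These observations pin down the coefficients.

2*x^2 - x*y - 2*y^2 - y + 3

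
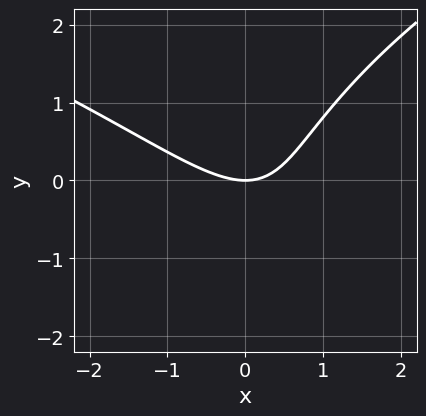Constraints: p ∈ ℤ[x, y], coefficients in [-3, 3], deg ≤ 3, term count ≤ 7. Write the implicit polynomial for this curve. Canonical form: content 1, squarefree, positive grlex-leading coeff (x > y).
y^3 - 2*x^2 - 2*x*y + y^2 + 3*y

deg p = 3.
From the visible intercepts: one y-axis crossing is at y = 0; it meets the x-axis at x = 0 (among the integer gridlines).
These observations pin down the coefficients.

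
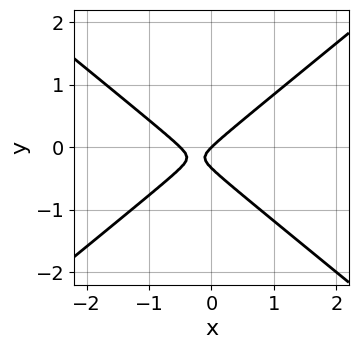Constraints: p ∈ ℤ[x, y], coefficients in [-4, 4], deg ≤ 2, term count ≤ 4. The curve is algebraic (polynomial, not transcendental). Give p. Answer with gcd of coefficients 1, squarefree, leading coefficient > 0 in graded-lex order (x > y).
2*x^2 - 3*y^2 + x - y

Degree: the shape is more complex than any degree-1 curve, so deg p = 2.
From the axis intercepts and sections: it crosses the y-axis at the gridline y = 0; one x-axis crossing is at x = 0.
Together with the visible shape, these determine p as stated.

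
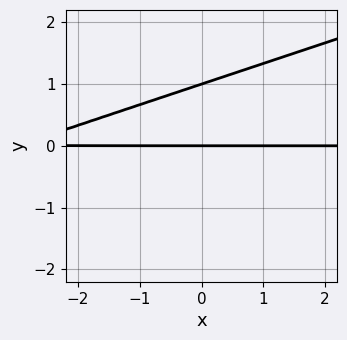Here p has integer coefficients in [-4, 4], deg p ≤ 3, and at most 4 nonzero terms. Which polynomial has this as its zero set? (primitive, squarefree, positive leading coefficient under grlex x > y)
x*y - 3*y^2 + 3*y

1. deg p = 2. The shape is more complex than any degree-1 curve.
2. From the visible intercepts: among the integer gridlines, it crosses the y-axis at y ∈ {0, 1}; the visible x-axis segment lies entirely on the curve.
3. Putting this together gives p.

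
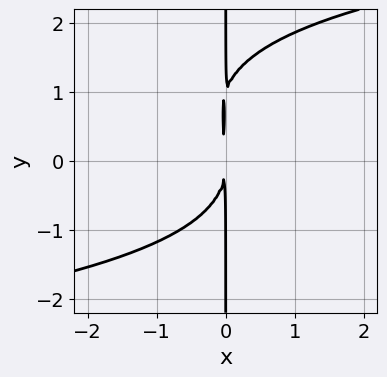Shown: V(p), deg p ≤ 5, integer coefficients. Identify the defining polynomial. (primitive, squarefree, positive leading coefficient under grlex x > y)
x*y^3 - x*y^2 - 3*x^2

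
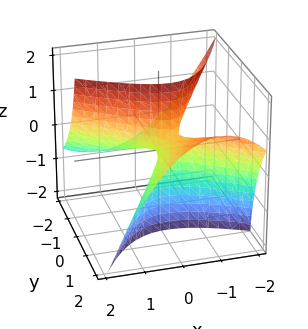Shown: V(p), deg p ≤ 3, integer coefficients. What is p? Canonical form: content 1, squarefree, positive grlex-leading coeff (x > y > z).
First, degree: a generic line meets the surface in up to 2 points, so deg p = 2.
Next, against the integer gridlines: it meets the x-axis at x = 0 (among the integer gridlines); it meets the y-axis at y = 0 (among the integer gridlines).
Finally, matching integer coefficients to the picture gives p.

2*x^2 + 2*x*y - y^2 + 3*y*z - z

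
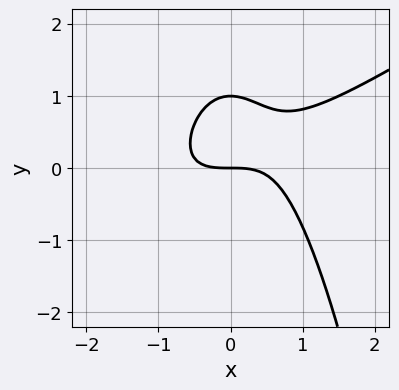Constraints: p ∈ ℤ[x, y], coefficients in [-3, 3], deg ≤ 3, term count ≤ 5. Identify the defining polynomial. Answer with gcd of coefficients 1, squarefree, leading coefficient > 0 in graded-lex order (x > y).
2*x^3 - 3*x^2*y - 3*y^2 + 3*y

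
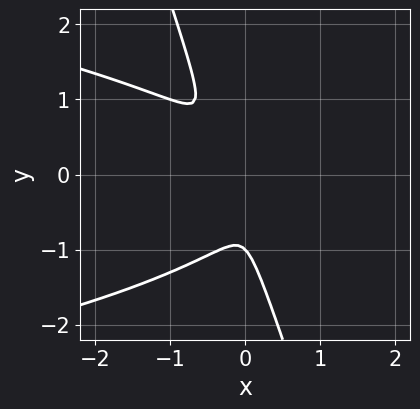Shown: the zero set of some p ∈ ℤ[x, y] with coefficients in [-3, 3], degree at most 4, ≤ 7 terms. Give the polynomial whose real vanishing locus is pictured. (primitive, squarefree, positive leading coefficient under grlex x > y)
(a) The degree is 3 — the shape is more complex than any degree-2 curve.
(b) From the visible intercepts: it meets the y-axis at y = -1 (among the integer gridlines).
(c) Matching integer coefficients to the picture gives p.

3*x*y^2 + y^3 + 3*x^2 + 2*x*y + y^2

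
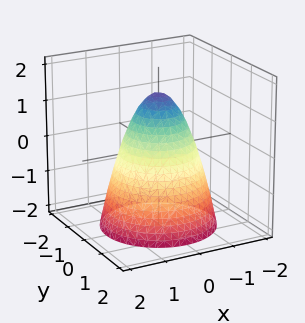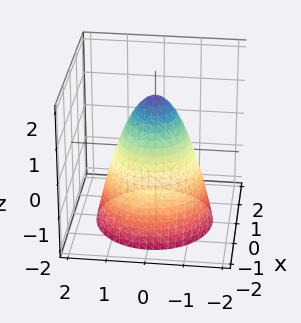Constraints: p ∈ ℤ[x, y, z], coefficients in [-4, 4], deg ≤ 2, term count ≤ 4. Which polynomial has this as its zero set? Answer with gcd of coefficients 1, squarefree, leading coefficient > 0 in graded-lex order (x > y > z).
3*x^2 + 3*y^2 + 2*z - 3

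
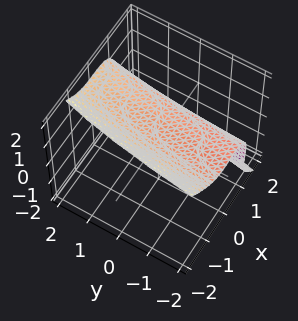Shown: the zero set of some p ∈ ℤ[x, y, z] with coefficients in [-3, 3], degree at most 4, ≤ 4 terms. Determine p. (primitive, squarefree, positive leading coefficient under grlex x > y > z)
(a) deg p = 3.
(b) Against the integer gridlines: one x-axis crossing is at x = 1; no y-intercept at any integer in the box.
(c) Putting this together gives p.

3*x^3 - y*z^2 + 2*z^3 - 3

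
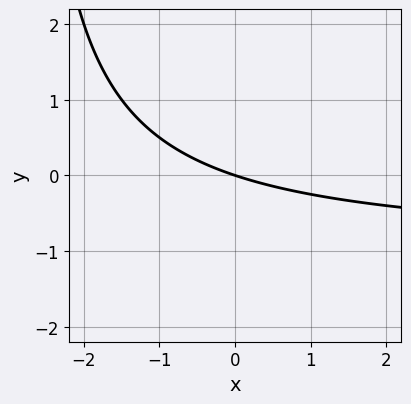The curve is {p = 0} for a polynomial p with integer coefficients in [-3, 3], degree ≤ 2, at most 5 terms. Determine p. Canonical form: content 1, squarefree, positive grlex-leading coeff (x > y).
1. deg p = 2. The shape is more complex than any degree-1 curve.
2. From the visible intercepts: it crosses the x-axis at the gridline x = 0; it meets the y-axis at y = 0 (among the integer gridlines).
3. Assembling these constraints gives the stated polynomial.

x*y + x + 3*y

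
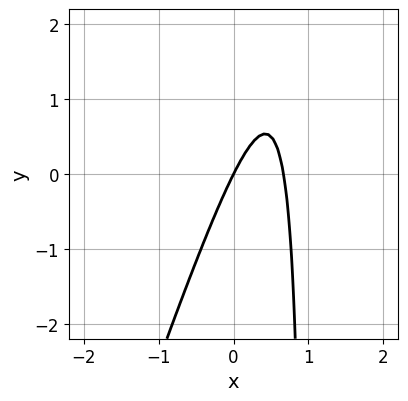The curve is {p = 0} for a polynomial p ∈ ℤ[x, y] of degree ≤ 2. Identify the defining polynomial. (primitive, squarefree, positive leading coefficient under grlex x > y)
(a) deg p = 2. The shape is more complex than any degree-1 curve.
(b) Checking where it meets the axes: it crosses the x-axis at the gridline x = 0; one y-axis crossing is at y = 0.
(c) These observations pin down the coefficients.

3*x^2 - x*y - 2*x + y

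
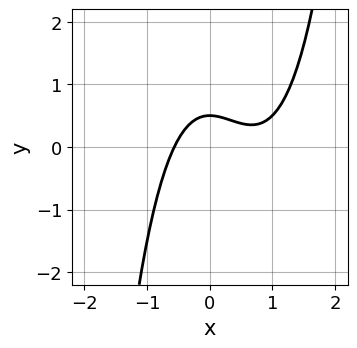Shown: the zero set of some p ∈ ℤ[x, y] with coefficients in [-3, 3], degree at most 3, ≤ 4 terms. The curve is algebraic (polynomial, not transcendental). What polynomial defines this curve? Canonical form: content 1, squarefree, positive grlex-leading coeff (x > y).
2*x^3 - 2*x^2 - 2*y + 1

(a) Degree: no degree-2 curve has this shape, so deg p = 3.
(b) The integer polynomial consistent with all of this is the stated p.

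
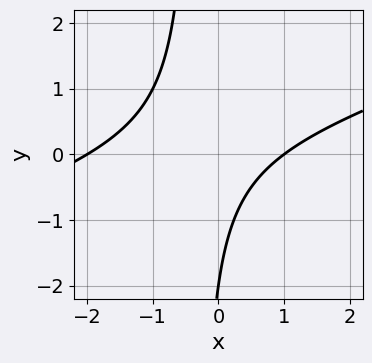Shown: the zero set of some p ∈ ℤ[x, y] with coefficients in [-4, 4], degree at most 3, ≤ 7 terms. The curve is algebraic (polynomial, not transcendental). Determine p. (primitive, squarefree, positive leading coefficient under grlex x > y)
x^2 - 3*x*y + x - y - 2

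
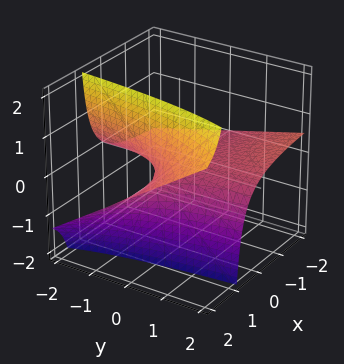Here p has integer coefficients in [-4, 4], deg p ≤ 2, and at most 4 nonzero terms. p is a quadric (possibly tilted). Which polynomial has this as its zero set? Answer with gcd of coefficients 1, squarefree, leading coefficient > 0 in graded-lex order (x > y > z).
x*y - 3*x*z + 3*z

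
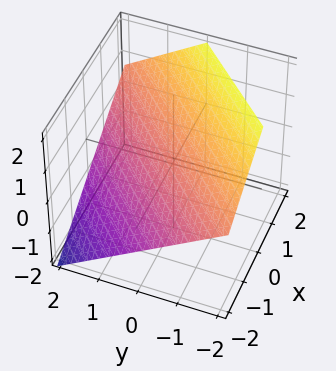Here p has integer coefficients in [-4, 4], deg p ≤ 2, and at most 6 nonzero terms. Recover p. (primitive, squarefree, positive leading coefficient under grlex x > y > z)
1. The degree is 1 — every cross-section is a straight line — this is a plane.
2. From the visible intercepts: one x-axis crossing is at x = -1; it meets the y-axis at y = 1 (among the integer gridlines).
3. Solving for integer coefficients yields p as stated.

2*x - 2*y - 3*z + 2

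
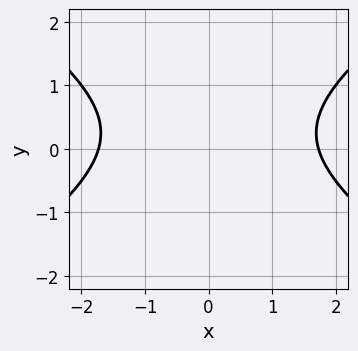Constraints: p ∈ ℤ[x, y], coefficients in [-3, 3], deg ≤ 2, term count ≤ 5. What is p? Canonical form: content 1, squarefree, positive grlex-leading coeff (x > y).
deg p = 2. No degree-1 curve has this shape.
Symmetries: the x ↦ −x reflection is a symmetry, so x appears only in even powers.
Against the integer gridlines: no y-intercept at any integer in the box.
Solving for integer coefficients yields p as stated.

x^2 - 2*y^2 + y - 3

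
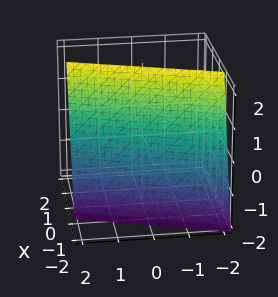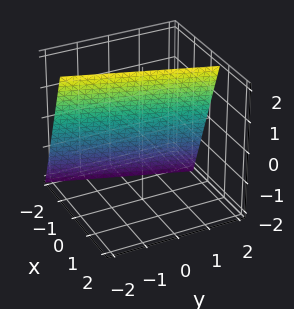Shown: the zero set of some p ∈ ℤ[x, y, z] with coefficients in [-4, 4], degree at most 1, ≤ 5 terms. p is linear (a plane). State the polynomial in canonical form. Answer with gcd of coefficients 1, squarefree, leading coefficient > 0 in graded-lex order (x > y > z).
First, degree: every cross-section is a straight line — this is a plane, so deg p = 1.
Next, observable constraints: one y-axis crossing is at y = 2; one z-axis crossing is at z = 2.
Finally, these observations pin down the coefficients.

3*x - y - z + 2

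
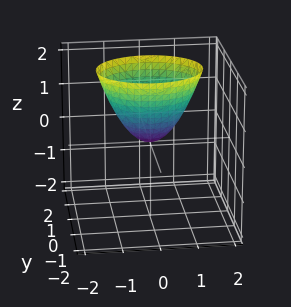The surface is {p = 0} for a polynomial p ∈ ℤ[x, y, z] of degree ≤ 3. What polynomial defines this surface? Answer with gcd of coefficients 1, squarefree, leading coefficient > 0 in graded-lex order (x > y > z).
2*x^2 + 3*y^2 - 2*z

(a) The degree is 2 — a paraboloid; a quadric.
(b) Symmetries: it's symmetric under y → −y, forcing even powers of y; mirror symmetry x ↦ −x ⇒ only even powers of x.
(c) Checking where it meets the axes: it crosses the y-axis at the gridline y = 0; one z-axis crossing is at z = 0; it meets the x-axis at x = 0 (among the integer gridlines).
(d) Fitting integer coefficients to these (and the overall shape) gives p.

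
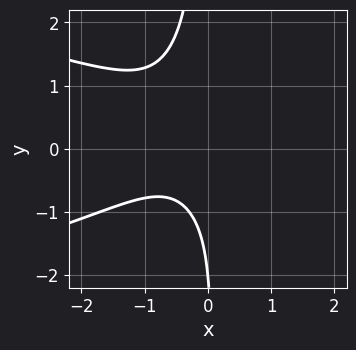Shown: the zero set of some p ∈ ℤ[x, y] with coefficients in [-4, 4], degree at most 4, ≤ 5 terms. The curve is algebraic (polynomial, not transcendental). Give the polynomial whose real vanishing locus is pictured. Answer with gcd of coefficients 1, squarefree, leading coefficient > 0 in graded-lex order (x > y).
(a) The degree is 3 — the shape is more complex than any degree-2 curve.
(b) Reading off the gridlines: it crosses the y-axis at the gridline y = -2; it misses every integer gridline on the x-axis.
(c) Fitting integer coefficients to these (and the overall shape) gives p.

2*x*y^2 + 2*x^2 + 2*x + y + 2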